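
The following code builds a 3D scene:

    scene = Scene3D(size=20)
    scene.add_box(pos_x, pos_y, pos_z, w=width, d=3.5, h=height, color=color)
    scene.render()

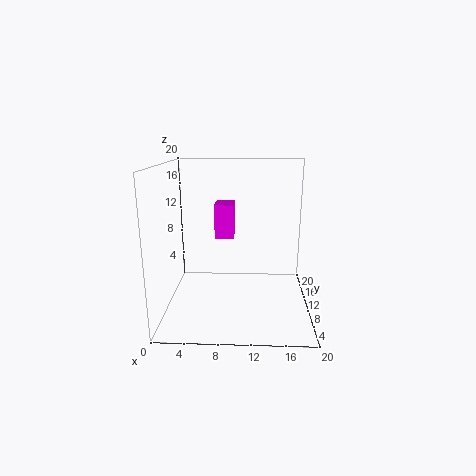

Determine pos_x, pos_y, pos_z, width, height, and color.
pos_x = 7, pos_y = 8, pos_z = 10.5, width = 2.5, height = 4.5, color = 'magenta'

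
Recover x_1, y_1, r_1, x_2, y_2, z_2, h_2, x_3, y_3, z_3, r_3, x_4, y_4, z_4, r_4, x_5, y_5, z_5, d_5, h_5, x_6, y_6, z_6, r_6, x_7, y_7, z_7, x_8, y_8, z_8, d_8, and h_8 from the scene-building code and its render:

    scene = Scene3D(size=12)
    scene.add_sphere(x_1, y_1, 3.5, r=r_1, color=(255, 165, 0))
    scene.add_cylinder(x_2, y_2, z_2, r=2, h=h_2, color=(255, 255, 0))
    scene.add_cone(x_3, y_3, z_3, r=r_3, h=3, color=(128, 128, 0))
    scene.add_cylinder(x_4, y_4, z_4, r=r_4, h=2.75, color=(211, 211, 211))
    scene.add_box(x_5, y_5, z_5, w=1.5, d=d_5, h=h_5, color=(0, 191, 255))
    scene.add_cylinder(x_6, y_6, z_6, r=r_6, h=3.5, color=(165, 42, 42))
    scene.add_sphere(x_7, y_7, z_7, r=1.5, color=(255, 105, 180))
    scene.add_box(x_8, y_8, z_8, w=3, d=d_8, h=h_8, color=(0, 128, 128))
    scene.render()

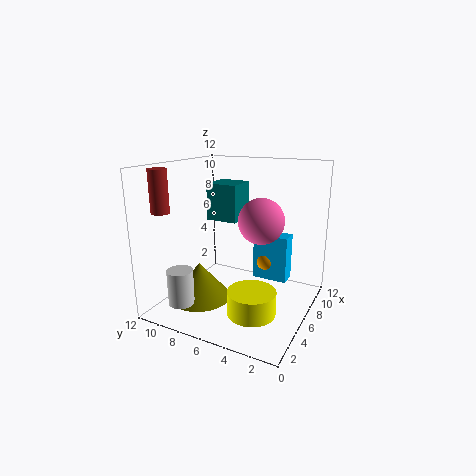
x_1 = 8.25; y_1 = 4.25; r_1 = 1; x_2 = 4.5; y_2 = 4; z_2 = 0.25; h_2 = 2; x_3 = 3.5; y_3 = 8.25; z_3 = 1.25; r_3 = 2.5; x_4 = 1.25; y_4 = 8.5; z_4 = 1.75; r_4 = 1; x_5 = 7.5; y_5 = 2.25; z_5 = 2; d_5 = 3; h_5 = 4; x_6 = 2.75; y_6 = 11.25; z_6 = 8.25; r_6 = 0.75; x_7 = 2; y_7 = 2.25; z_7 = 9; x_8 = 8.75; y_8 = 7.75; z_8 = 6.25; d_8 = 3; h_8 = 3.5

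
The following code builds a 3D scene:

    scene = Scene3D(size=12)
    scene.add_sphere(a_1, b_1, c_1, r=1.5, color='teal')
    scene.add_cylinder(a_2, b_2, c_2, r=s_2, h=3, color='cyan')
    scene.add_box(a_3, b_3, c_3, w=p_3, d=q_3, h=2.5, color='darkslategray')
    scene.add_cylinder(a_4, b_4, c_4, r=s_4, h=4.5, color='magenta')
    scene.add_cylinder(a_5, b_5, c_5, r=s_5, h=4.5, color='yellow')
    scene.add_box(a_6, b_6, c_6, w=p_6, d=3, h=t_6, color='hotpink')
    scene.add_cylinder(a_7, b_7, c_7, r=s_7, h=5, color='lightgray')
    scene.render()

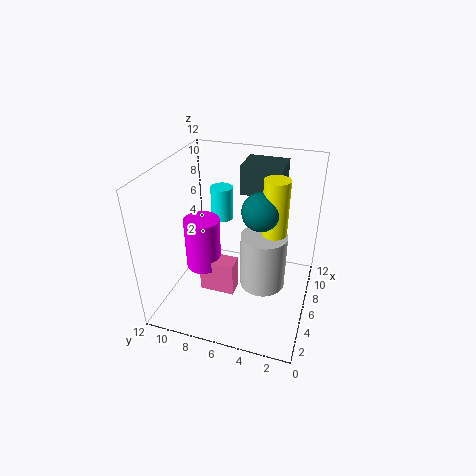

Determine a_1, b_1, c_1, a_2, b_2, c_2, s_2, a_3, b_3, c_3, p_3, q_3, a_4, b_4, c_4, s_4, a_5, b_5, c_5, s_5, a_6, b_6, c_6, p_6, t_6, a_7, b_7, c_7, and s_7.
a_1 = 5.5, b_1 = 4, c_1 = 9, a_2 = 9, b_2 = 8.5, c_2 = 6, s_2 = 1, a_3 = 8, b_3 = 3, c_3 = 9, p_3 = 3, q_3 = 3.5, a_4 = 5.5, b_4 = 9, c_4 = 3, s_4 = 1.5, a_5 = 6, b_5 = 3, c_5 = 7, s_5 = 1, a_6 = 4.5, b_6 = 6, c_6 = 1, p_6 = 1.5, t_6 = 3, a_7 = 7, b_7 = 4, c_7 = 1, s_7 = 2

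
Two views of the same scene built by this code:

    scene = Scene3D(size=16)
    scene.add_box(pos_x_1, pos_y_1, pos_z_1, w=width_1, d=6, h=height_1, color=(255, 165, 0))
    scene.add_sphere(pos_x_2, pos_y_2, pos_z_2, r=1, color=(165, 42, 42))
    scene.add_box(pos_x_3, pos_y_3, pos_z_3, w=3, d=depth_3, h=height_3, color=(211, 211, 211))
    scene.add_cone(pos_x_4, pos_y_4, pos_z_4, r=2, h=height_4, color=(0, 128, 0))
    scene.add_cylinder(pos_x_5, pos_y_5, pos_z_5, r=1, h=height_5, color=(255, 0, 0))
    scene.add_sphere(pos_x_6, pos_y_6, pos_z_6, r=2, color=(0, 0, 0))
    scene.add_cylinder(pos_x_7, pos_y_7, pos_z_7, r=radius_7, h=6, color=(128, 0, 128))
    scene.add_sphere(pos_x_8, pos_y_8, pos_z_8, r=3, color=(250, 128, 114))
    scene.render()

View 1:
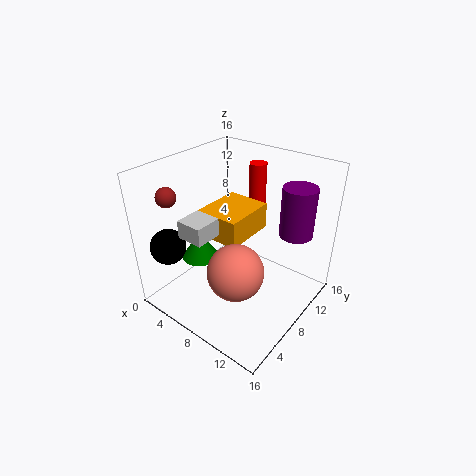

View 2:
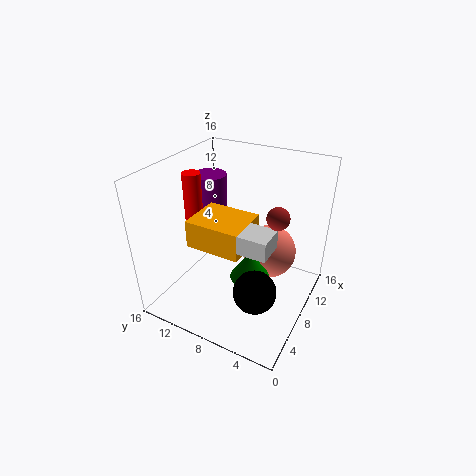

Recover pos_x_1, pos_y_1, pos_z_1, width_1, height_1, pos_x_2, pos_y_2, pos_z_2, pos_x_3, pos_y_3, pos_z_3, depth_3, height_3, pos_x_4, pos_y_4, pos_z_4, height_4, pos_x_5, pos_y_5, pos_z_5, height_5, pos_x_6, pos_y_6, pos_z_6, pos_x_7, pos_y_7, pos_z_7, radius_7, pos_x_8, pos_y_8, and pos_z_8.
pos_x_1 = 4
pos_y_1 = 6
pos_z_1 = 8
width_1 = 5
height_1 = 3
pos_x_2 = 4
pos_y_2 = 2
pos_z_2 = 14
pos_x_3 = 4
pos_y_3 = 3
pos_z_3 = 9
depth_3 = 4
height_3 = 2
pos_x_4 = 5
pos_y_4 = 5
pos_z_4 = 6
height_4 = 3
pos_x_5 = 7
pos_y_5 = 13
pos_z_5 = 9
height_5 = 6
pos_x_6 = 2
pos_y_6 = 3
pos_z_6 = 7
pos_x_7 = 12
pos_y_7 = 14
pos_z_7 = 7
radius_7 = 2
pos_x_8 = 10
pos_y_8 = 5
pos_z_8 = 6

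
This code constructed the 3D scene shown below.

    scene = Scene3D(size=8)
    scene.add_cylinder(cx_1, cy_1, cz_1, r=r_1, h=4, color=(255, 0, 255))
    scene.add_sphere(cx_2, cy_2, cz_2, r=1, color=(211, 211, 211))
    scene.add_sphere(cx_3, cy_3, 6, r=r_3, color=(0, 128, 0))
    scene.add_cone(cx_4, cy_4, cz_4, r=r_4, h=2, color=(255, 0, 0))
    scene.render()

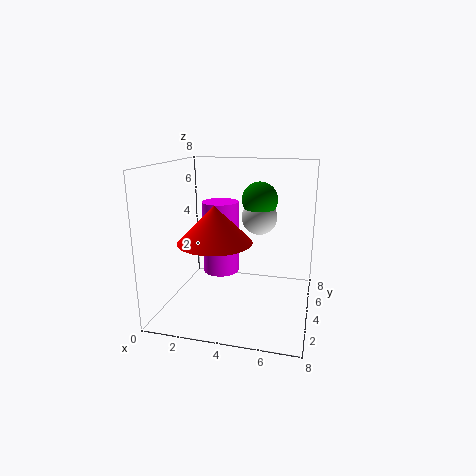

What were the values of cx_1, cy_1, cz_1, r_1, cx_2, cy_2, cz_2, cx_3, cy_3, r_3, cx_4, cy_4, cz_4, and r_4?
cx_1 = 3
cy_1 = 4
cz_1 = 2
r_1 = 1
cx_2 = 5
cy_2 = 5
cz_2 = 5
cx_3 = 5
cy_3 = 5
r_3 = 1
cx_4 = 3
cy_4 = 3
cz_4 = 4
r_4 = 2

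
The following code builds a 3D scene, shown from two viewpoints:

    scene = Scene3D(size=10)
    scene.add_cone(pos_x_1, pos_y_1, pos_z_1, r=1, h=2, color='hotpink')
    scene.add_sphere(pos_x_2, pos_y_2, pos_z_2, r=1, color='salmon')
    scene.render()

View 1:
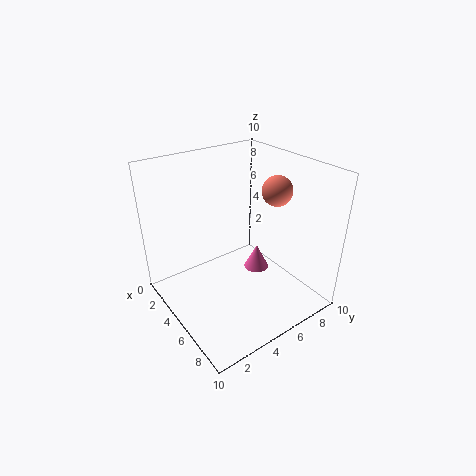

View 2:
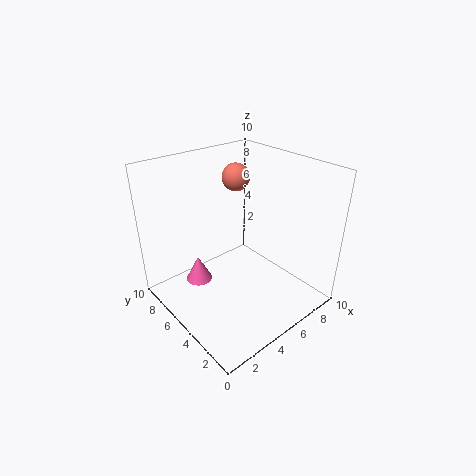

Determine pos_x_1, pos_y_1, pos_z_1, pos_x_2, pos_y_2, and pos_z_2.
pos_x_1 = 3.5
pos_y_1 = 8
pos_z_1 = 0.5
pos_x_2 = 6.5
pos_y_2 = 7
pos_z_2 = 8.5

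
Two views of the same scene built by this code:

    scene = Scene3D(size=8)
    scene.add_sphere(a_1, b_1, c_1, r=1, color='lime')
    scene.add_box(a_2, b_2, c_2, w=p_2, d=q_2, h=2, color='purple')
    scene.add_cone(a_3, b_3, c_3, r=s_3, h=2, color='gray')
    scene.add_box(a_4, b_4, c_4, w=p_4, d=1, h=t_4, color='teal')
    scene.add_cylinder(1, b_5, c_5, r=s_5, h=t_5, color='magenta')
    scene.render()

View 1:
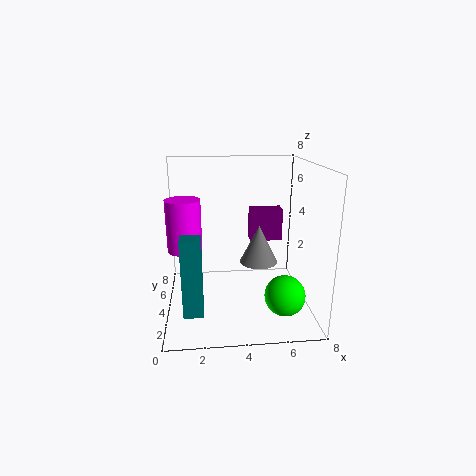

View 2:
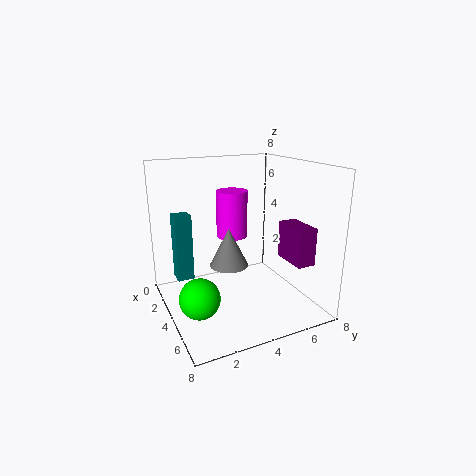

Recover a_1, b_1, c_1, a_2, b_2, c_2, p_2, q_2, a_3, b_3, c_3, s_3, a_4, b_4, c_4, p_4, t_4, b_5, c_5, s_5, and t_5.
a_1 = 6, b_1 = 1, c_1 = 2, a_2 = 5, b_2 = 6, c_2 = 3, p_2 = 2, q_2 = 1, a_3 = 5, b_3 = 3, c_3 = 3, s_3 = 1, a_4 = 1, b_4 = 1, c_4 = 1, p_4 = 1, t_4 = 4, b_5 = 5, c_5 = 3, s_5 = 1, t_5 = 3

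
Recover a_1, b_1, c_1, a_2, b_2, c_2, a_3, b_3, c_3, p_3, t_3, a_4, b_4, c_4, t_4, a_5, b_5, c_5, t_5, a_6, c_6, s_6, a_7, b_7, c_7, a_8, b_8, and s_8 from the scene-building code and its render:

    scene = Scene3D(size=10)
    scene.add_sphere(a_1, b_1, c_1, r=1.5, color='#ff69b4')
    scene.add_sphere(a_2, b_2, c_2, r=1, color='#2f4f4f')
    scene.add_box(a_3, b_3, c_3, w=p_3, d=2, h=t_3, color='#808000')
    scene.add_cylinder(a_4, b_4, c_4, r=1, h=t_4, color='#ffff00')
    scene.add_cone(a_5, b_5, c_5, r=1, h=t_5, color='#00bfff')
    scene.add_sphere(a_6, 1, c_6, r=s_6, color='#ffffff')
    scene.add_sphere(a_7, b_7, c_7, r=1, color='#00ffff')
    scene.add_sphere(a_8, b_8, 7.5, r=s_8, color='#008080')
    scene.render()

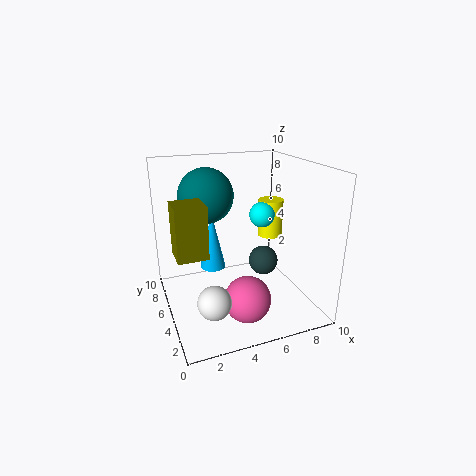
a_1 = 4.5; b_1 = 2; c_1 = 2; a_2 = 6.5; b_2 = 4; c_2 = 3.5; a_3 = 0.5; b_3 = 3.5; c_3 = 4.5; p_3 = 2; t_3 = 3.5; a_4 = 9; b_4 = 8; c_4 = 3.5; t_4 = 3; a_5 = 4; b_5 = 8; c_5 = 1.5; t_5 = 4.5; a_6 = 2; c_6 = 3; s_6 = 1; a_7 = 8; b_7 = 7.5; c_7 = 5.5; a_8 = 3.5; b_8 = 7.5; s_8 = 2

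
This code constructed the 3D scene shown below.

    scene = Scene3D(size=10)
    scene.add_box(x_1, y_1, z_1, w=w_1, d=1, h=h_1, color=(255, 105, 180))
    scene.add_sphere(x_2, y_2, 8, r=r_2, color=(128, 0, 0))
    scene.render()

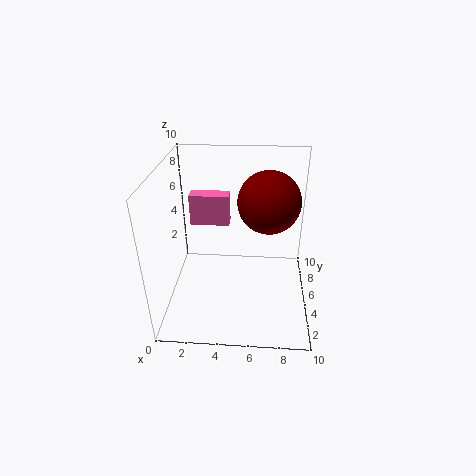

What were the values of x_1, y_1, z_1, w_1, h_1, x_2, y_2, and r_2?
x_1 = 2; y_1 = 4; z_1 = 6.5; w_1 = 2.5; h_1 = 2; x_2 = 7; y_2 = 4.5; r_2 = 2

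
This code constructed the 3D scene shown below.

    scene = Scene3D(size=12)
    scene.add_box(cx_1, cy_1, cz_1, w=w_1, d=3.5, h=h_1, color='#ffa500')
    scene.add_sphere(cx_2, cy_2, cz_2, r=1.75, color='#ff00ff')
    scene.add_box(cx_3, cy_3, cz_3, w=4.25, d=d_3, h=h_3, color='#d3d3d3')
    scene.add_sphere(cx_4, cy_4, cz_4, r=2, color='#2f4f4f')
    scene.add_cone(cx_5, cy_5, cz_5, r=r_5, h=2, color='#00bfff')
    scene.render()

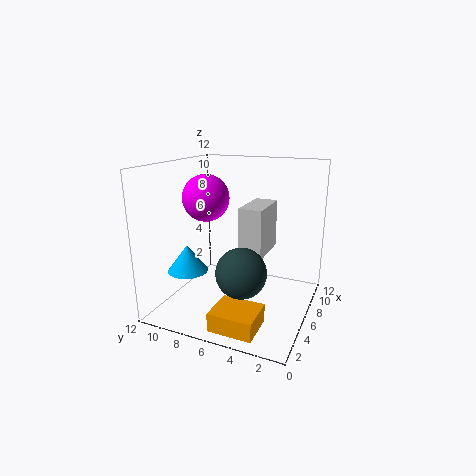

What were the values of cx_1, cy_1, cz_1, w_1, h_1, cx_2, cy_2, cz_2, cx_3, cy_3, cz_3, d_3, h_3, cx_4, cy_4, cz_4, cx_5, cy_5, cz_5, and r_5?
cx_1 = 0.75, cy_1 = 2.75, cz_1 = 0.25, w_1 = 3, h_1 = 1.5, cx_2 = 3.5, cy_2 = 7.5, cz_2 = 9.75, cx_3 = 6, cy_3 = 4, cz_3 = 4.25, d_3 = 2, h_3 = 4.25, cx_4 = 3.75, cy_4 = 4.75, cz_4 = 4, cx_5 = 1.75, cy_5 = 8.25, cz_5 = 4.5, r_5 = 1.5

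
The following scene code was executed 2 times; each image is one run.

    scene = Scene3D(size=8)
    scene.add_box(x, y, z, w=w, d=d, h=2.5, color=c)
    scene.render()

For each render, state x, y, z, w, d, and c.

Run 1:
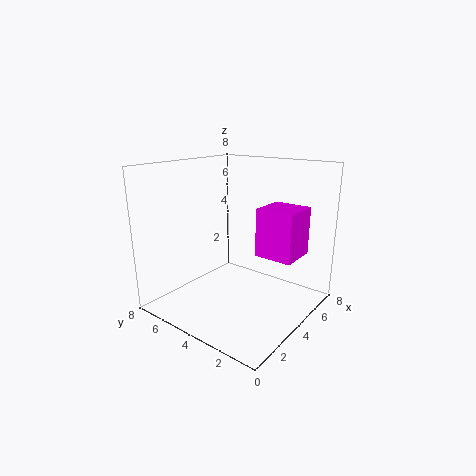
x = 3.5
y = 0.5
z = 3.5
w = 2
d = 2
c = 'magenta'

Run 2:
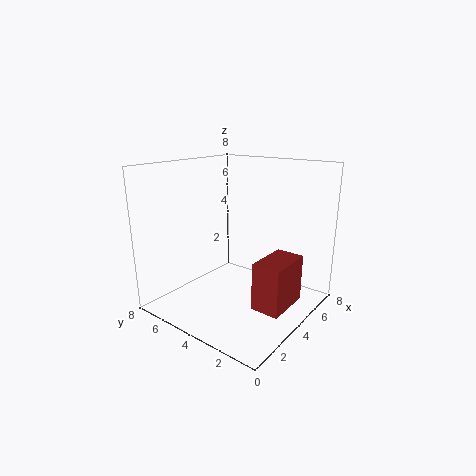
x = 2.5
y = 0.5
z = 1
w = 2.5
d = 1.5
c = 'brown'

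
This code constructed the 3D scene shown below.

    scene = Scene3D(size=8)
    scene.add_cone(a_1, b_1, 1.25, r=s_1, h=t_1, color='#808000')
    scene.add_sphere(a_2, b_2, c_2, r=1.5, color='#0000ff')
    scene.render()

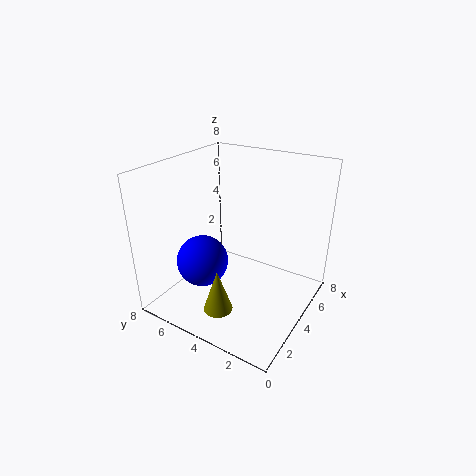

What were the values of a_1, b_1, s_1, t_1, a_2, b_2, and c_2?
a_1 = 1.25; b_1 = 3.5; s_1 = 0.75; t_1 = 2.25; a_2 = 3.25; b_2 = 6; c_2 = 2.25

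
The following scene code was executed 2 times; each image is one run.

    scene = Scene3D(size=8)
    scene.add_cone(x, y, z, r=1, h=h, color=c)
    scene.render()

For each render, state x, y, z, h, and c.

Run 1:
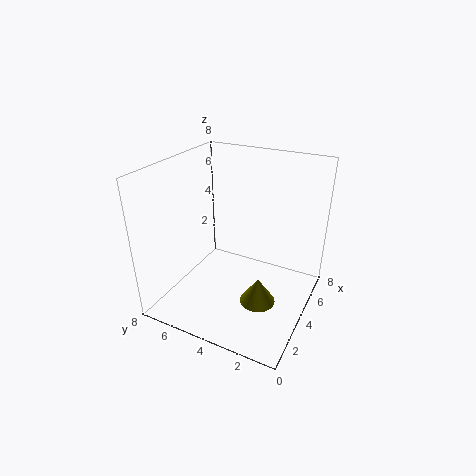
x = 3.5; y = 2.5; z = 0.5; h = 1.5; c = 'olive'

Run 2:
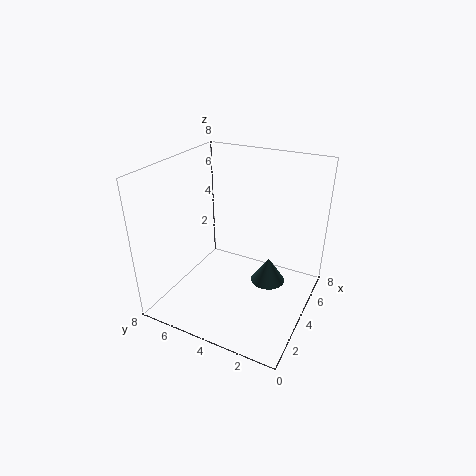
x = 5; y = 2.5; z = 1; h = 1.5; c = 'darkslategray'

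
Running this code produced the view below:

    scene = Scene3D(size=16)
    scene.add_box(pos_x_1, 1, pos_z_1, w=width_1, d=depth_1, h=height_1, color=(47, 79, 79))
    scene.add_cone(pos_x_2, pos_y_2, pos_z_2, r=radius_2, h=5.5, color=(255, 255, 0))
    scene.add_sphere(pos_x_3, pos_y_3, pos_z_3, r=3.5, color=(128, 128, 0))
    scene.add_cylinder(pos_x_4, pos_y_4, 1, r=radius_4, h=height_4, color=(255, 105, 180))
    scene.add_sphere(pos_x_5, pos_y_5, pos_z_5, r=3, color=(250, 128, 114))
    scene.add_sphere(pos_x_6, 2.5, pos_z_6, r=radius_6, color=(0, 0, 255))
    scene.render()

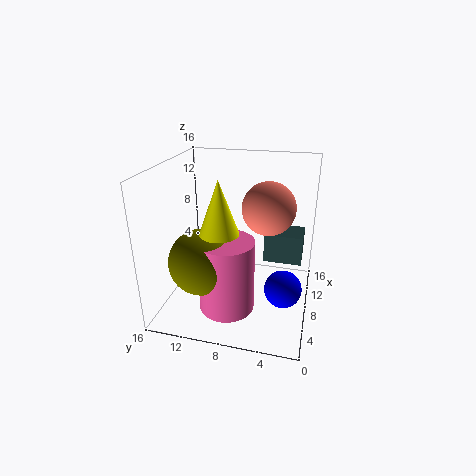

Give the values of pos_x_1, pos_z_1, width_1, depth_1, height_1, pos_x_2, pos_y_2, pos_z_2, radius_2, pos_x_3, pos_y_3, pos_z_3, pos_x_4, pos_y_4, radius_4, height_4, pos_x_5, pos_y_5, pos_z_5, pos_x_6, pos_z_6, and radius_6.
pos_x_1 = 10.5, pos_z_1 = 4, width_1 = 3.5, depth_1 = 4.5, height_1 = 3.5, pos_x_2 = 4.5, pos_y_2 = 9, pos_z_2 = 10, radius_2 = 2, pos_x_3 = 4.5, pos_y_3 = 11, pos_z_3 = 6.5, pos_x_4 = 5, pos_y_4 = 8.5, radius_4 = 3, height_4 = 8, pos_x_5 = 10, pos_y_5 = 5, pos_z_5 = 11, pos_x_6 = 6, pos_z_6 = 3.5, radius_6 = 2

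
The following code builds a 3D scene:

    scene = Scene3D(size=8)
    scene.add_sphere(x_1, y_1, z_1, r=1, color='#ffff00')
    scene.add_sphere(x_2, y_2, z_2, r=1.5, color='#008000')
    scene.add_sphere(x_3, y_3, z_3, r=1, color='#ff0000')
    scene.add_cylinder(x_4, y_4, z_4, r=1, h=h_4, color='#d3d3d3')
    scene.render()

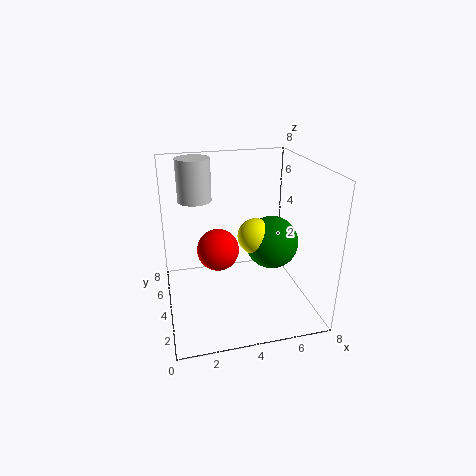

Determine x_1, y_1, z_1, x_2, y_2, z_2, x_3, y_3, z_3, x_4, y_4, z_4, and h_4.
x_1 = 5; y_1 = 4; z_1 = 4; x_2 = 6; y_2 = 4; z_2 = 3.5; x_3 = 2.5; y_3 = 2; z_3 = 4.5; x_4 = 2; y_4 = 6.5; z_4 = 5.5; h_4 = 2.5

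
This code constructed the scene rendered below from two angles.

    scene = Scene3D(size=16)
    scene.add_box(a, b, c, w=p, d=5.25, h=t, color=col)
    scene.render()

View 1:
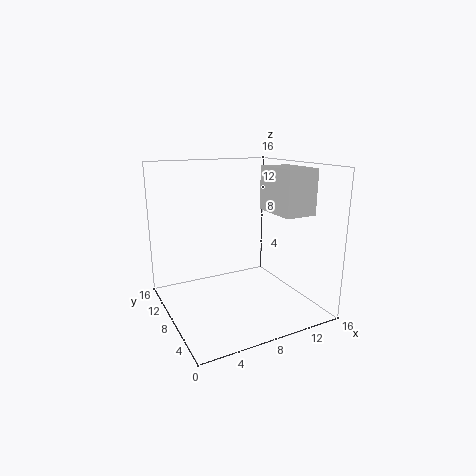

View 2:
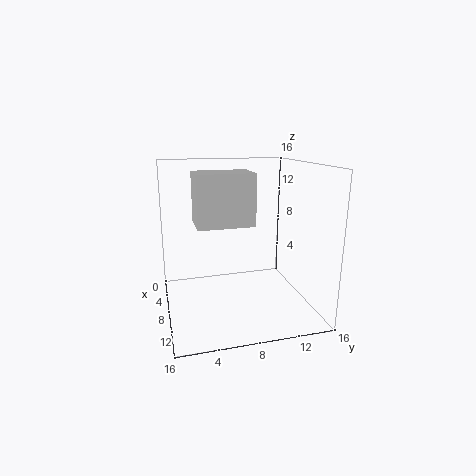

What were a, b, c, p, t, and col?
a = 10.75, b = 2.75, c = 11, p = 3.5, t = 4.75, col = 'lightgray'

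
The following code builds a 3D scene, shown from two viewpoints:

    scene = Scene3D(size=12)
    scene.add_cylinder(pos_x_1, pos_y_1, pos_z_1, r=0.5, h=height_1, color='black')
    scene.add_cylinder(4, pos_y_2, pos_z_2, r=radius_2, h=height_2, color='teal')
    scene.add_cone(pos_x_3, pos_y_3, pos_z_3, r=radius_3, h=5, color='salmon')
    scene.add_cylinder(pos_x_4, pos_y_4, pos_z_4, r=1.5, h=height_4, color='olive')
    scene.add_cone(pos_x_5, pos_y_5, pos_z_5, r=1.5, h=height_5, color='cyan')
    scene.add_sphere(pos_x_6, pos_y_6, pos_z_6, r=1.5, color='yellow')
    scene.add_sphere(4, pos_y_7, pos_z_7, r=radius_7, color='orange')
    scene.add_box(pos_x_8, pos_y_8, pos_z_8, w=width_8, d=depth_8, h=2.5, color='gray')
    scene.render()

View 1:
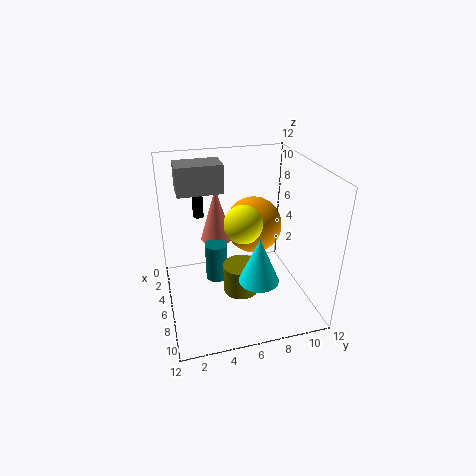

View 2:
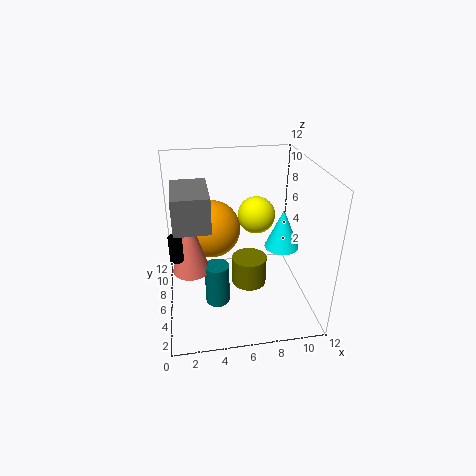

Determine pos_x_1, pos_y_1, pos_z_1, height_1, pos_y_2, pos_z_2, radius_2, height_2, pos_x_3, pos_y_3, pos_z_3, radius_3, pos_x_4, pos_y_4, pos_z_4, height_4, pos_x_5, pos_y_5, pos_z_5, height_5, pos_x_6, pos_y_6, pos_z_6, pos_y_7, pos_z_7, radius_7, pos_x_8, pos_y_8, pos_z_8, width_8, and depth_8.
pos_x_1 = 1
pos_y_1 = 3.5
pos_z_1 = 6
height_1 = 2
pos_y_2 = 4.5
pos_z_2 = 1
radius_2 = 1
height_2 = 3.5
pos_x_3 = 2
pos_y_3 = 5
pos_z_3 = 4
radius_3 = 1.5
pos_x_4 = 7
pos_y_4 = 6
pos_z_4 = 1.5
height_4 = 2.5
pos_x_5 = 10
pos_y_5 = 6.5
pos_z_5 = 4.5
height_5 = 3.5
pos_x_6 = 7.5
pos_y_6 = 6
pos_z_6 = 8
pos_y_7 = 8
pos_z_7 = 6
radius_7 = 2.5
pos_x_8 = 1
pos_y_8 = 1.5
pos_z_8 = 9
width_8 = 2.5
depth_8 = 4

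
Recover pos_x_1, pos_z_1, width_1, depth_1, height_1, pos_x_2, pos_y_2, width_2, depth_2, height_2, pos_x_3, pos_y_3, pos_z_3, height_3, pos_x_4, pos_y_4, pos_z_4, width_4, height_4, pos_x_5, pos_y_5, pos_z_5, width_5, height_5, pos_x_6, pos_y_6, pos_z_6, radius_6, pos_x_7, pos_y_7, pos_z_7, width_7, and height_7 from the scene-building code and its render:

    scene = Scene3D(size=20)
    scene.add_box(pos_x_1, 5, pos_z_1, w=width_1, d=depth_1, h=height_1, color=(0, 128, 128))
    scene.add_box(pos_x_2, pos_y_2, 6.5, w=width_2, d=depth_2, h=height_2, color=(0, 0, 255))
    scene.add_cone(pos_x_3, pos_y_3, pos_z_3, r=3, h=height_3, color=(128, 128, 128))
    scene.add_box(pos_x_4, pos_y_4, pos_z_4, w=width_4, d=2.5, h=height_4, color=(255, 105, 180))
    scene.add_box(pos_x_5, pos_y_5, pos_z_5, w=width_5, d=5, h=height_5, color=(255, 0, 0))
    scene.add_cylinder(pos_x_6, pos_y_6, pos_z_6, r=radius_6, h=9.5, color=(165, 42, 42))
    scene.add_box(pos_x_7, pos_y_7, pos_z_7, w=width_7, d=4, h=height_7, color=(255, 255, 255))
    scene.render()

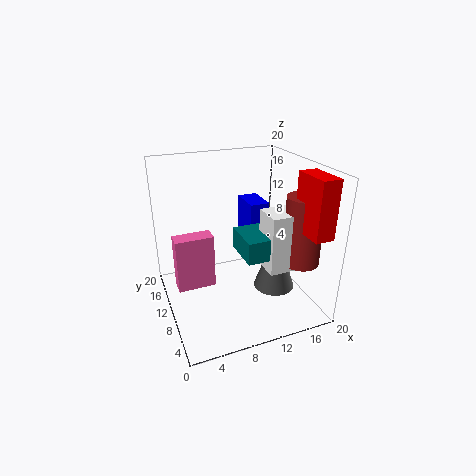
pos_x_1 = 9.5; pos_z_1 = 8.5; width_1 = 4.5; depth_1 = 5.5; height_1 = 3; pos_x_2 = 13.5; pos_y_2 = 13.5; width_2 = 3; depth_2 = 5; height_2 = 6.5; pos_x_3 = 15.5; pos_y_3 = 9; pos_z_3 = 1.5; height_3 = 9; pos_x_4 = 1.5; pos_y_4 = 11.5; pos_z_4 = 2; width_4 = 5.5; height_4 = 8; pos_x_5 = 16; pos_y_5 = 0.5; pos_z_5 = 12.5; width_5 = 2.5; height_5 = 7.5; pos_x_6 = 17.5; pos_y_6 = 5.5; pos_z_6 = 7; radius_6 = 2.5; pos_x_7 = 12.5; pos_y_7 = 4.5; pos_z_7 = 6.5; width_7 = 7; height_7 = 8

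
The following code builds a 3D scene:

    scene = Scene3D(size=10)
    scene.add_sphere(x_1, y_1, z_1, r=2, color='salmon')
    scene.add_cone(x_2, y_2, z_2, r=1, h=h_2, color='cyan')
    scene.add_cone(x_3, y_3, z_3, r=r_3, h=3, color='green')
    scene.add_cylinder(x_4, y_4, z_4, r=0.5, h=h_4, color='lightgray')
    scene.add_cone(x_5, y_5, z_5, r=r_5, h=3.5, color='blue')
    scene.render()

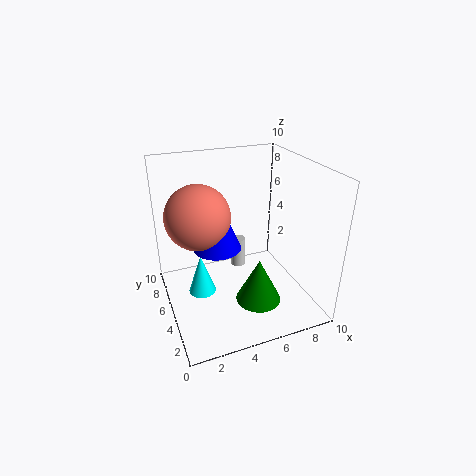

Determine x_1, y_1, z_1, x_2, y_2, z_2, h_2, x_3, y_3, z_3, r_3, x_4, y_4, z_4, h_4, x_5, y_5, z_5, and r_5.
x_1 = 2, y_1 = 4, z_1 = 7.5, x_2 = 2.5, y_2 = 6, z_2 = 0.5, h_2 = 3, x_3 = 5.5, y_3 = 2.5, z_3 = 1.5, r_3 = 1.5, x_4 = 5, y_4 = 5, z_4 = 3, h_4 = 2, x_5 = 3, y_5 = 3.5, z_5 = 5.5, r_5 = 1.5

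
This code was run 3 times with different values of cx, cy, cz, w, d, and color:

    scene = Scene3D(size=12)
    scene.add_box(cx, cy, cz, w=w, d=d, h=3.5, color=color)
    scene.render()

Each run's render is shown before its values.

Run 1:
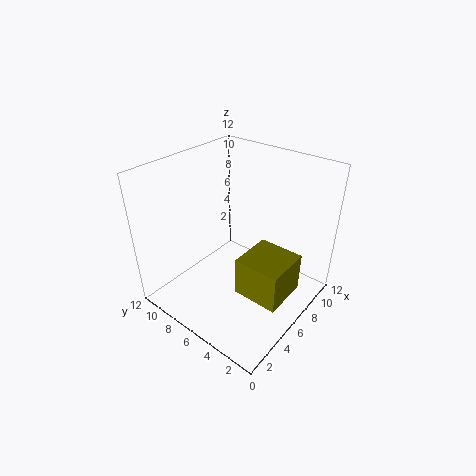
cx = 5; cy = 1.5; cz = 1; w = 4; d = 4; color = 'olive'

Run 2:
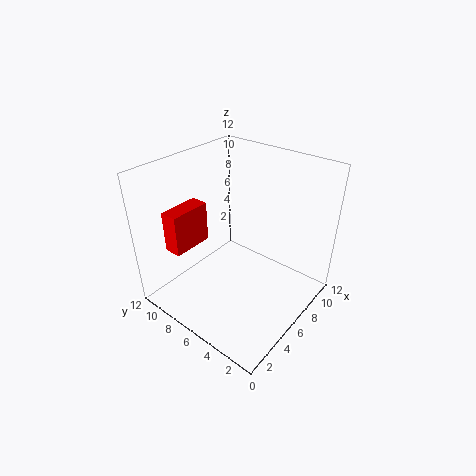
cx = 2; cy = 9; cz = 5; w = 3.5; d = 1.5; color = 'red'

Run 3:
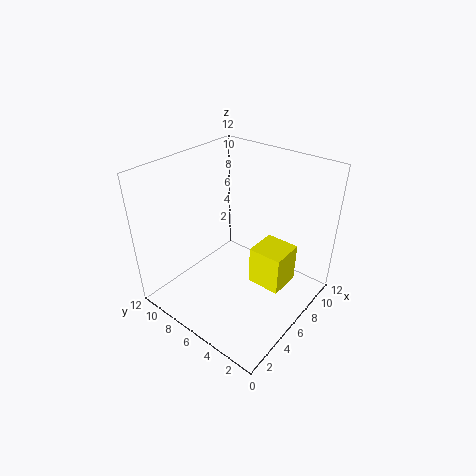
cx = 7; cy = 2.5; cz = 1; w = 3; d = 3; color = 'yellow'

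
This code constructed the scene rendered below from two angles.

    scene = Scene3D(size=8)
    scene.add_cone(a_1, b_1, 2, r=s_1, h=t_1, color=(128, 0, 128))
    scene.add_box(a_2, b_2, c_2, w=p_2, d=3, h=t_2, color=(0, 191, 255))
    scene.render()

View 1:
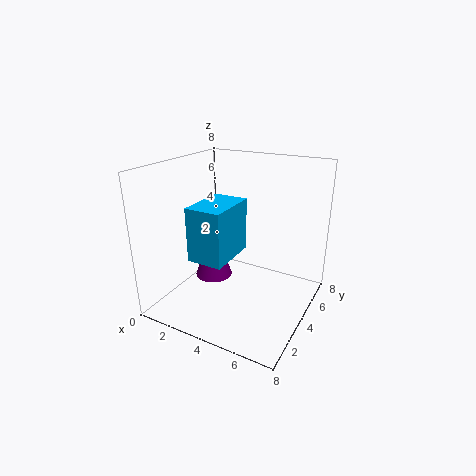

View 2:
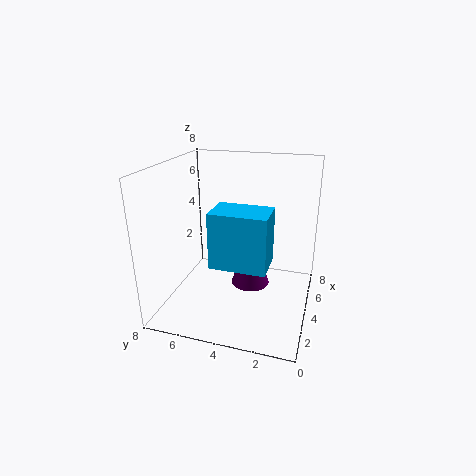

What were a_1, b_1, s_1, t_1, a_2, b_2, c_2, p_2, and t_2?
a_1 = 3; b_1 = 3; s_1 = 1; t_1 = 3; a_2 = 2; b_2 = 2; c_2 = 3; p_2 = 2; t_2 = 3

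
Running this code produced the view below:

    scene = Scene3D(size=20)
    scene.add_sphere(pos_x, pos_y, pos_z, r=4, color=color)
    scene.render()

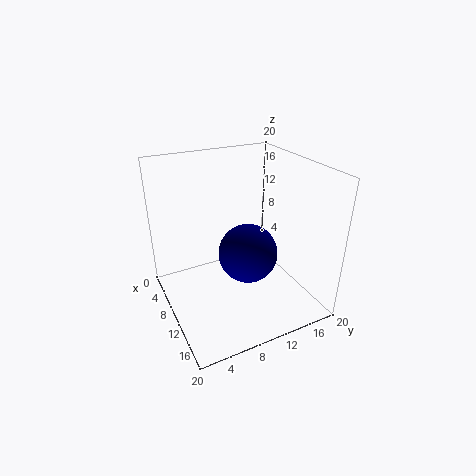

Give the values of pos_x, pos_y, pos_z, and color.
pos_x = 12, pos_y = 10.5, pos_z = 8.5, color = 'navy'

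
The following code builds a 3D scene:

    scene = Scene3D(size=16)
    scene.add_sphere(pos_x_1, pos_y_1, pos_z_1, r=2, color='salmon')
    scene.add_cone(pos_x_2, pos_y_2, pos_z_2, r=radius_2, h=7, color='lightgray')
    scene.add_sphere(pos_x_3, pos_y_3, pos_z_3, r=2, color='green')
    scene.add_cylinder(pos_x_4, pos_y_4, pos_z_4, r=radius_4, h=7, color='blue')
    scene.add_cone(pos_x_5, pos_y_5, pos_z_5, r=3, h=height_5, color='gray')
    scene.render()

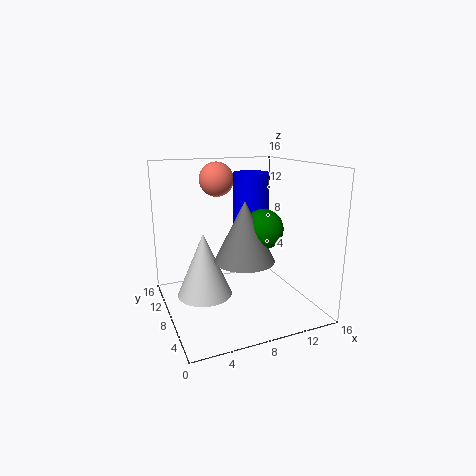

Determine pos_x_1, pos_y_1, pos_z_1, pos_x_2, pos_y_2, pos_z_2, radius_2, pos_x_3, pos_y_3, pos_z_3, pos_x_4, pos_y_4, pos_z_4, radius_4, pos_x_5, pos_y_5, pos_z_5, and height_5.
pos_x_1 = 7
pos_y_1 = 12
pos_z_1 = 14
pos_x_2 = 4
pos_y_2 = 8
pos_z_2 = 2
radius_2 = 3
pos_x_3 = 9
pos_y_3 = 4
pos_z_3 = 10
pos_x_4 = 10
pos_y_4 = 9
pos_z_4 = 8
radius_4 = 2
pos_x_5 = 7
pos_y_5 = 4
pos_z_5 = 7
height_5 = 6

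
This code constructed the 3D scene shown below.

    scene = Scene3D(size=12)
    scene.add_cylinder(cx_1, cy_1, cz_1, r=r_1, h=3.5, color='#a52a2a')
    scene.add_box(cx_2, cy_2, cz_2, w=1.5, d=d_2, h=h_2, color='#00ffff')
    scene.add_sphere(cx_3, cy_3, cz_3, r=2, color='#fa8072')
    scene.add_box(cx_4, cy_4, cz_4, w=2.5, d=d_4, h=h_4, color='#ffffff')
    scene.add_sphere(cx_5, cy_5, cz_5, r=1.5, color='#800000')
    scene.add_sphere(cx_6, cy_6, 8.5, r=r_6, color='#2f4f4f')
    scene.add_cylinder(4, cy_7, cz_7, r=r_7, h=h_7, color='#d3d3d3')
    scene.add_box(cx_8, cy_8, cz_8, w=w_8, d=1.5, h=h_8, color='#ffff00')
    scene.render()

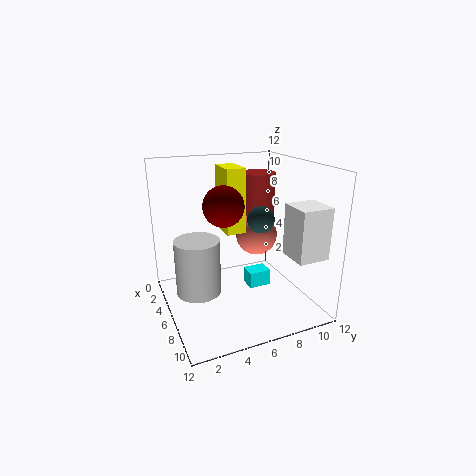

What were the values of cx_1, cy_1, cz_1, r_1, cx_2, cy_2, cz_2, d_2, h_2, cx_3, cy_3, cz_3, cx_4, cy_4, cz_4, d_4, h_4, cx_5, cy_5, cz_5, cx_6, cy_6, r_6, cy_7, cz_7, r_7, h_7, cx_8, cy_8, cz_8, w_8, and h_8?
cx_1 = 4.5
cy_1 = 8.5
cz_1 = 7.5
r_1 = 1.5
cx_2 = 4
cy_2 = 7.5
cz_2 = 0.5
d_2 = 2
h_2 = 1.5
cx_3 = 2.5
cy_3 = 9.5
cz_3 = 4.5
cx_4 = 9
cy_4 = 8.5
cz_4 = 5.5
d_4 = 2.5
h_4 = 4
cx_5 = 8
cy_5 = 4
cz_5 = 9.5
cx_6 = 9
cy_6 = 6.5
r_6 = 1
cy_7 = 3
cz_7 = 0.5
r_7 = 2
h_7 = 5
cx_8 = 5
cy_8 = 4.5
cz_8 = 7
w_8 = 2.5
h_8 = 5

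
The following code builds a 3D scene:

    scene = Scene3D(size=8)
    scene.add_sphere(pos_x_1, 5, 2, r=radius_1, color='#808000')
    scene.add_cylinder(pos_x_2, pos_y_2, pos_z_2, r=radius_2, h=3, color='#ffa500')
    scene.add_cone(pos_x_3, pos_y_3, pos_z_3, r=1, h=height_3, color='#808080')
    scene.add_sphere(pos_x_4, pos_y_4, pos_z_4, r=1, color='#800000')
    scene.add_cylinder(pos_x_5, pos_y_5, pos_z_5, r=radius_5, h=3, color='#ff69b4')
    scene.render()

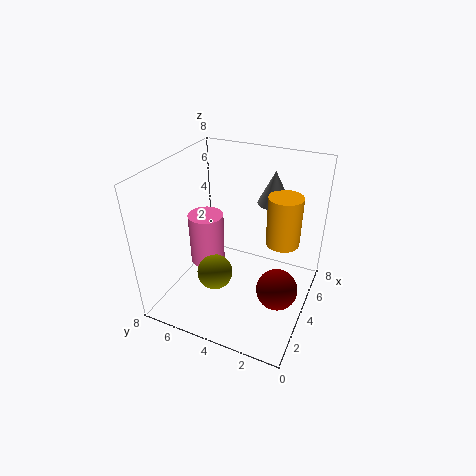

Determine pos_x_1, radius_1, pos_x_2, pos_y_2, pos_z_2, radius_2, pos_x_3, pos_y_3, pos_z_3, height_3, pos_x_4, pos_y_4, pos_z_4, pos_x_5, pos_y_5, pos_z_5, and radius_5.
pos_x_1 = 3
radius_1 = 1
pos_x_2 = 6
pos_y_2 = 2
pos_z_2 = 3
radius_2 = 1
pos_x_3 = 7
pos_y_3 = 3
pos_z_3 = 5
height_3 = 2
pos_x_4 = 2
pos_y_4 = 1
pos_z_4 = 3
pos_x_5 = 4
pos_y_5 = 6
pos_z_5 = 2
radius_5 = 1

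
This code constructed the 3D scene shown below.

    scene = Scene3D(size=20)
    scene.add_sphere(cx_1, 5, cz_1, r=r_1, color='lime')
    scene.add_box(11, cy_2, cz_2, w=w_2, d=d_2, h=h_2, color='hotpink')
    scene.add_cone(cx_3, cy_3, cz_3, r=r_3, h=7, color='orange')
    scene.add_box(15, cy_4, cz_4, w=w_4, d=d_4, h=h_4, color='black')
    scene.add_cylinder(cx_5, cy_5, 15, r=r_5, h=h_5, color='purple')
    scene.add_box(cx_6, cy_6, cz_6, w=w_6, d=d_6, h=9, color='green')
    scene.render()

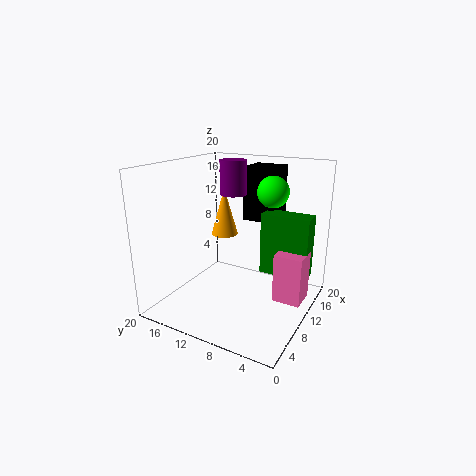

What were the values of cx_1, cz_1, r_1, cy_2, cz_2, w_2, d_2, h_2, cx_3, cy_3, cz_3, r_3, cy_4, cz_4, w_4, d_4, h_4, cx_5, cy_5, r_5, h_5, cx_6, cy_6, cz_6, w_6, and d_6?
cx_1 = 10
cz_1 = 17
r_1 = 2
cy_2 = 1
cz_2 = 1
w_2 = 4
d_2 = 4
h_2 = 7
cx_3 = 13
cy_3 = 14
cz_3 = 9
r_3 = 2
cy_4 = 7
cz_4 = 11
w_4 = 5
d_4 = 5
h_4 = 8
cx_5 = 14
cy_5 = 13
r_5 = 2
h_5 = 5
cx_6 = 13
cy_6 = 1
cz_6 = 4
w_6 = 3
d_6 = 7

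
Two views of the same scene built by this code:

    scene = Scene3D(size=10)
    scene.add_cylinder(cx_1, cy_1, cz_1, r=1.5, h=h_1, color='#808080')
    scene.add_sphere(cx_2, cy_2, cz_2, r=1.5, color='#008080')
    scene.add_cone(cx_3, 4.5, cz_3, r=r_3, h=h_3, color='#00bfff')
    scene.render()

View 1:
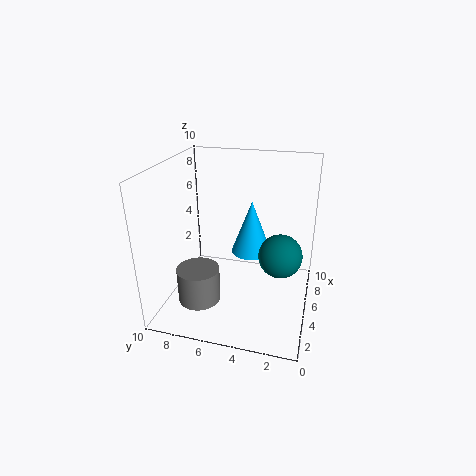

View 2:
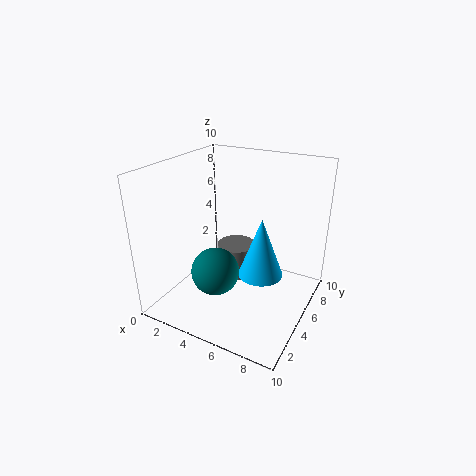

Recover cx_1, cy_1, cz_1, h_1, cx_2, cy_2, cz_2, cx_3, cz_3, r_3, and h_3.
cx_1 = 3.5; cy_1 = 7.5; cz_1 = 0.5; h_1 = 2.5; cx_2 = 5; cy_2 = 2; cz_2 = 4; cx_3 = 7; cz_3 = 3; r_3 = 1.5; h_3 = 4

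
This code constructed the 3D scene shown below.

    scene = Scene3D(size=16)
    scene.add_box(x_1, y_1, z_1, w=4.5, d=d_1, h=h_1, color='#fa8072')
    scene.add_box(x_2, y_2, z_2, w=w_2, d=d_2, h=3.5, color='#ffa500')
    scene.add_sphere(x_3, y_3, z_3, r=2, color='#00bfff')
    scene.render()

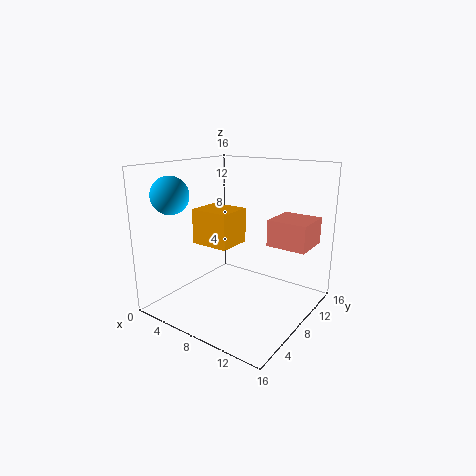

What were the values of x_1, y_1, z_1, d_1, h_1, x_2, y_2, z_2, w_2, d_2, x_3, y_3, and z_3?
x_1 = 10.5
y_1 = 10
z_1 = 7
d_1 = 4.5
h_1 = 3
x_2 = 6
y_2 = 3
z_2 = 8.5
w_2 = 4
d_2 = 3.5
x_3 = 3
y_3 = 3
z_3 = 13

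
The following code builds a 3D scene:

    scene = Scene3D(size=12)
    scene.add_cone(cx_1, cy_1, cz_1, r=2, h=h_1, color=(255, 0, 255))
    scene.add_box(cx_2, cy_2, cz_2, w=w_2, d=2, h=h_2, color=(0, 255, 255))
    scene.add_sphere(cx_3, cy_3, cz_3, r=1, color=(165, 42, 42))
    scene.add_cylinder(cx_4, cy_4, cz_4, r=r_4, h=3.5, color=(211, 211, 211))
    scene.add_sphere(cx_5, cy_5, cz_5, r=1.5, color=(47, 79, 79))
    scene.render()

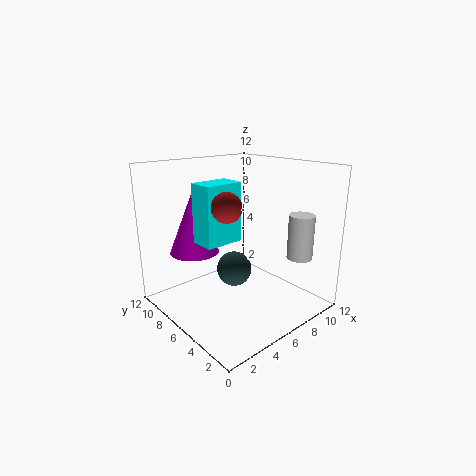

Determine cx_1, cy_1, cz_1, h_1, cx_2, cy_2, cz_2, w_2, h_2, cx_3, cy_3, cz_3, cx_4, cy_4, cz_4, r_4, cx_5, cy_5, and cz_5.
cx_1 = 3, cy_1 = 8, cz_1 = 5, h_1 = 5, cx_2 = 2, cy_2 = 4.5, cz_2 = 6.5, w_2 = 3, h_2 = 4.5, cx_3 = 2, cy_3 = 2.5, cz_3 = 10, cx_4 = 8.5, cy_4 = 1.5, cz_4 = 5, r_4 = 1, cx_5 = 6, cy_5 = 6.5, cz_5 = 3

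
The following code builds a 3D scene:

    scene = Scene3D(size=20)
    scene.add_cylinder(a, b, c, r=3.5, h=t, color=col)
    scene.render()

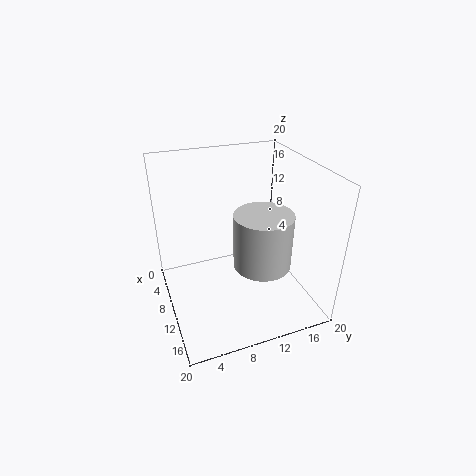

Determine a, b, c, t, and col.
a = 16.25, b = 10.75, c = 9.75, t = 6.75, col = 'lightgray'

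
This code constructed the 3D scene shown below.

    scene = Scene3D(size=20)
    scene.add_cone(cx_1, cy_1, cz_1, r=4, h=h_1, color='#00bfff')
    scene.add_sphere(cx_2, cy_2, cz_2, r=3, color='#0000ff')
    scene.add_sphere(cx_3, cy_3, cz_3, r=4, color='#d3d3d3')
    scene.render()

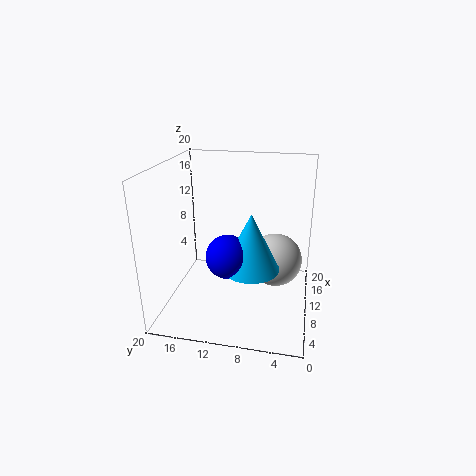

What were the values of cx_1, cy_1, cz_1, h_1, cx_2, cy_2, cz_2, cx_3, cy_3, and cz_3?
cx_1 = 9; cy_1 = 8; cz_1 = 6; h_1 = 8; cx_2 = 8; cy_2 = 11; cz_2 = 8; cx_3 = 14; cy_3 = 5; cz_3 = 5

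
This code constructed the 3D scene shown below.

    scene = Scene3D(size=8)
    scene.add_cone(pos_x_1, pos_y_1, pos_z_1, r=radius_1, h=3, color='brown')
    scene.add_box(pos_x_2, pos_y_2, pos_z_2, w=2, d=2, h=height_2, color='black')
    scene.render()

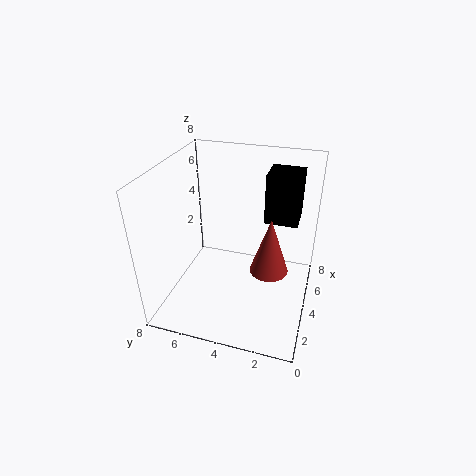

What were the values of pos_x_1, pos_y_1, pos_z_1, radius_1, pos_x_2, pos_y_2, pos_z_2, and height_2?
pos_x_1 = 3
pos_y_1 = 2
pos_z_1 = 3
radius_1 = 1
pos_x_2 = 6
pos_y_2 = 1
pos_z_2 = 4
height_2 = 3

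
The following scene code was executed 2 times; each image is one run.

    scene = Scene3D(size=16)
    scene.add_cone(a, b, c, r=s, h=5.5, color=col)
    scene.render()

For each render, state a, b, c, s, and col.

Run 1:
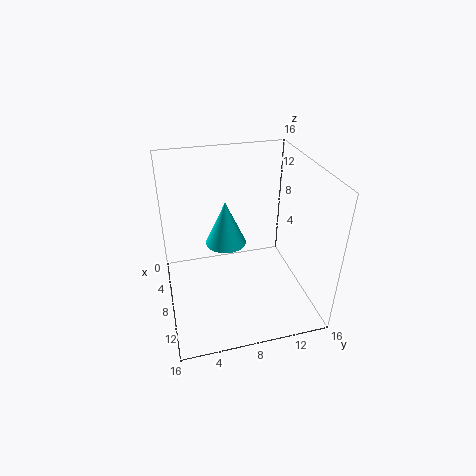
a = 4
b = 7.5
c = 5
s = 2.5
col = 'cyan'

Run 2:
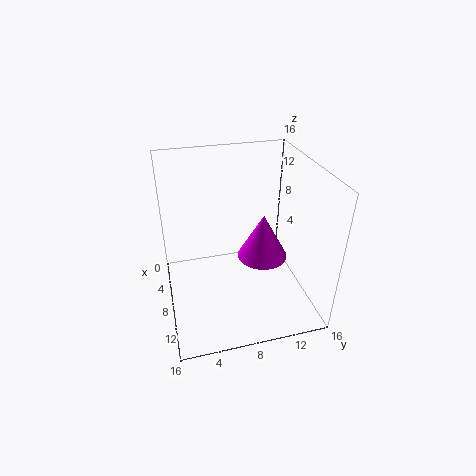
a = 6.5
b = 11.5
c = 4
s = 3
col = 'magenta'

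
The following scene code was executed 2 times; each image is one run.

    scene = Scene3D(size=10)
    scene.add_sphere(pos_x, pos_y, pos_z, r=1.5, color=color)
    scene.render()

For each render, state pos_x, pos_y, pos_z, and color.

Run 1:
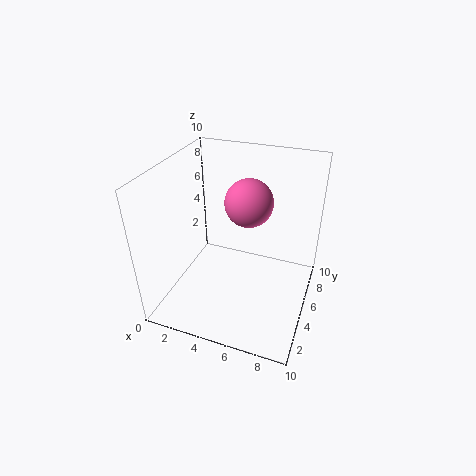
pos_x = 6; pos_y = 4.25; pos_z = 8.25; color = 'hotpink'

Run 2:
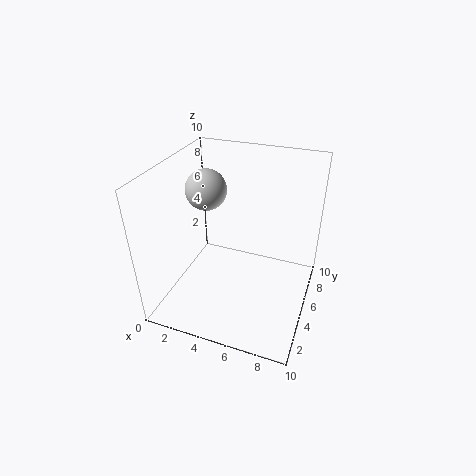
pos_x = 2; pos_y = 6.5; pos_z = 7.5; color = 'lightgray'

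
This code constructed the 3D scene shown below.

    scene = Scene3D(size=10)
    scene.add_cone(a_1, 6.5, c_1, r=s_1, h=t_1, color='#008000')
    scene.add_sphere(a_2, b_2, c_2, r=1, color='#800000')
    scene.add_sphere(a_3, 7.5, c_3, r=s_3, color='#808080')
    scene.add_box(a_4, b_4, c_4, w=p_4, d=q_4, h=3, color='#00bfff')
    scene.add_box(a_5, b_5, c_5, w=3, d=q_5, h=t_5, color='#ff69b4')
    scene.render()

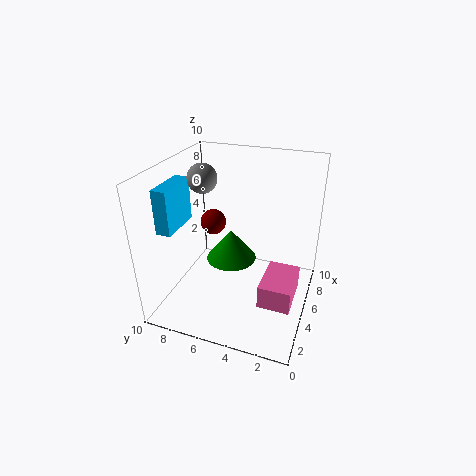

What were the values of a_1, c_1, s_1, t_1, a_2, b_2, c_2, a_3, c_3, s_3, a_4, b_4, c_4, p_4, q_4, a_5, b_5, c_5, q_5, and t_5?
a_1 = 7.5, c_1 = 1.5, s_1 = 2, t_1 = 2.5, a_2 = 7.5, b_2 = 8, c_2 = 4.5, a_3 = 5, c_3 = 9, s_3 = 1, a_4 = 2, b_4 = 8.5, c_4 = 6, p_4 = 3, q_4 = 1, a_5 = 1.5, b_5 = 0.5, c_5 = 2.5, q_5 = 2, t_5 = 1.5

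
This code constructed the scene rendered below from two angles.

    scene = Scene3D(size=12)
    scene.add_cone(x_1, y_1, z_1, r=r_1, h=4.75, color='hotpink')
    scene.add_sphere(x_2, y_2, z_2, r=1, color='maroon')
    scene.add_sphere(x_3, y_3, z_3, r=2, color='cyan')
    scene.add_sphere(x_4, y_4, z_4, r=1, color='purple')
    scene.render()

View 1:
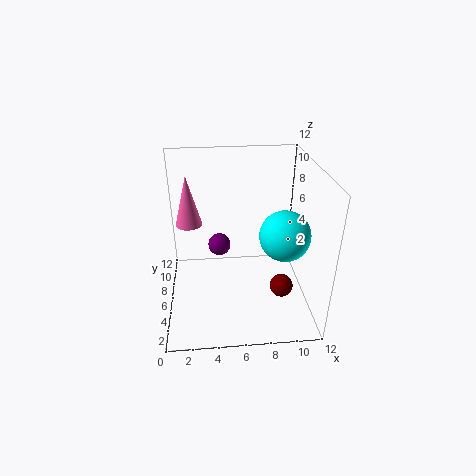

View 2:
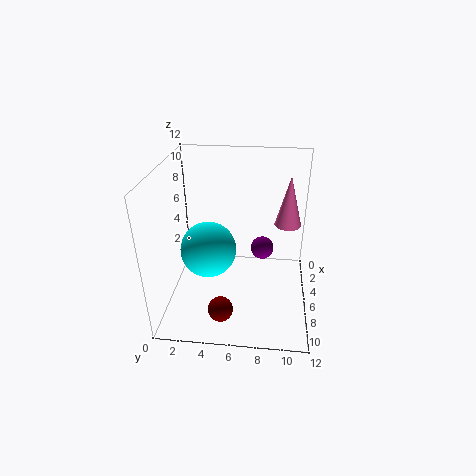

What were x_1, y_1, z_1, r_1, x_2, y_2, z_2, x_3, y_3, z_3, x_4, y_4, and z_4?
x_1 = 1.75, y_1 = 10.25, z_1 = 5.25, r_1 = 1.25, x_2 = 9.75, y_2 = 5, z_2 = 1.5, x_3 = 9.5, y_3 = 4.25, z_3 = 7, x_4 = 4.5, y_4 = 8, z_4 = 4.25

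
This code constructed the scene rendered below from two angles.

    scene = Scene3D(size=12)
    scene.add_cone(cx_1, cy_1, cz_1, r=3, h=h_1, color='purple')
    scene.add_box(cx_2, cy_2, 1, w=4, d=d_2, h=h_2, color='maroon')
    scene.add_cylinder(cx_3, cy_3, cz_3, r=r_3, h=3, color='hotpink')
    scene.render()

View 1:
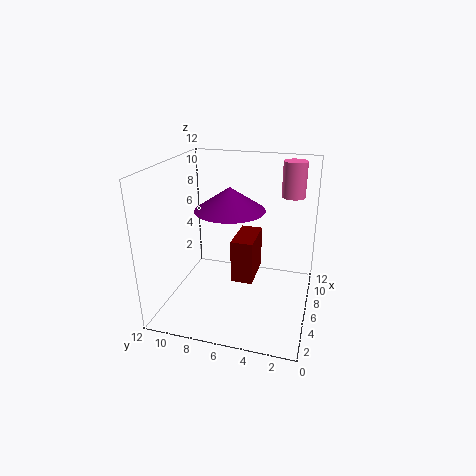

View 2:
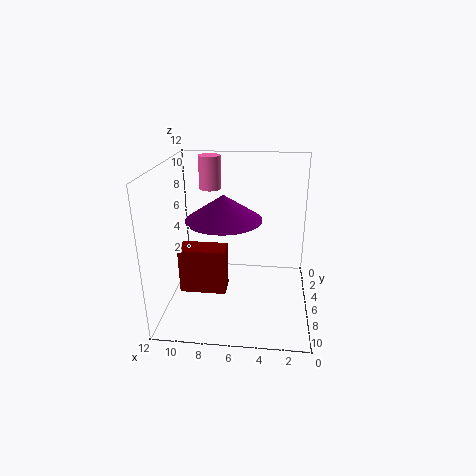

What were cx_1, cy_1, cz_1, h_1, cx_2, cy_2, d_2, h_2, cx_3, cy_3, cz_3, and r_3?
cx_1 = 7
cy_1 = 7
cz_1 = 8
h_1 = 2
cx_2 = 7
cy_2 = 5
d_2 = 2
h_2 = 4
cx_3 = 9
cy_3 = 2
cz_3 = 9
r_3 = 1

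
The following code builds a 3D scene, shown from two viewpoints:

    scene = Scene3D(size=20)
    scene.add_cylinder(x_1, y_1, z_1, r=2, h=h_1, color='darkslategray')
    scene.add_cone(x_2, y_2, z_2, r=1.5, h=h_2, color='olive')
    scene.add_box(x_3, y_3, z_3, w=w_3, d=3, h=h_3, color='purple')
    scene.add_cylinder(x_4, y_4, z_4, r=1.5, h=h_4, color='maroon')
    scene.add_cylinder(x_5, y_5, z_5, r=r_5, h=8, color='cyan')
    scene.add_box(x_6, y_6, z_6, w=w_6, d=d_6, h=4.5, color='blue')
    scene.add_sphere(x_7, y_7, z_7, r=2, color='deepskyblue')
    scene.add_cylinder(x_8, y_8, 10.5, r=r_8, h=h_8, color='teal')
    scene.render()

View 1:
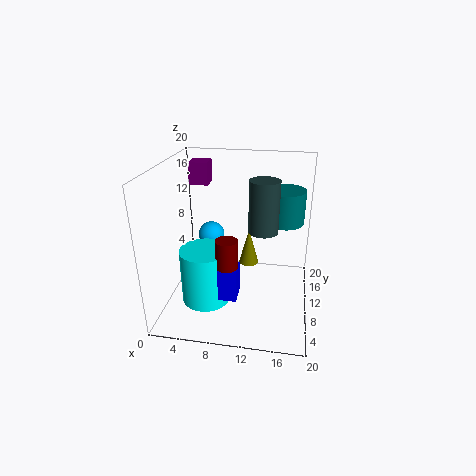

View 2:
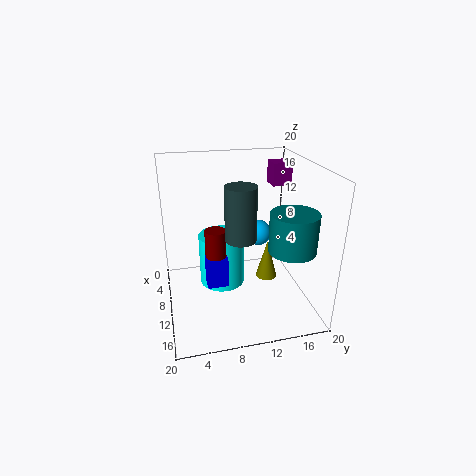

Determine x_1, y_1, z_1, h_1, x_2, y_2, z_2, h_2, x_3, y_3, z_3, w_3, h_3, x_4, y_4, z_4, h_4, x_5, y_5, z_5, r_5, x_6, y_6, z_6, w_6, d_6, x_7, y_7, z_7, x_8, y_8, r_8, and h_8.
x_1 = 13.5; y_1 = 9.5; z_1 = 11.5; h_1 = 7; x_2 = 11; y_2 = 14; z_2 = 4; h_2 = 5.5; x_3 = 1; y_3 = 17; z_3 = 15; w_3 = 3; h_3 = 3.5; x_4 = 9; y_4 = 7; z_4 = 3; h_4 = 8; x_5 = 5.5; y_5 = 8.5; z_5 = 0.5; r_5 = 3.5; x_6 = 8; y_6 = 5.5; z_6 = 2.5; w_6 = 2.5; d_6 = 3; x_7 = 5; y_7 = 14.5; z_7 = 8; x_8 = 16; y_8 = 15.5; r_8 = 3; h_8 = 5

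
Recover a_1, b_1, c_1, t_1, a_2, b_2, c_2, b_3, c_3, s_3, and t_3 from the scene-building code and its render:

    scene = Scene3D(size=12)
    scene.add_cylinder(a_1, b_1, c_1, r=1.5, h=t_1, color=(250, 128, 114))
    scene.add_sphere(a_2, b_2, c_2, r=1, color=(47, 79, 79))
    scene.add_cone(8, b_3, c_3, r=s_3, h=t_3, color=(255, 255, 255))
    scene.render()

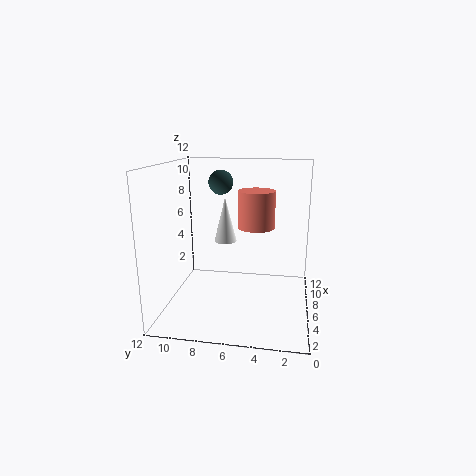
a_1 = 6
b_1 = 4.5
c_1 = 7
t_1 = 3
a_2 = 6.5
b_2 = 7.5
c_2 = 10.5
b_3 = 7.5
c_3 = 5
s_3 = 1
t_3 = 4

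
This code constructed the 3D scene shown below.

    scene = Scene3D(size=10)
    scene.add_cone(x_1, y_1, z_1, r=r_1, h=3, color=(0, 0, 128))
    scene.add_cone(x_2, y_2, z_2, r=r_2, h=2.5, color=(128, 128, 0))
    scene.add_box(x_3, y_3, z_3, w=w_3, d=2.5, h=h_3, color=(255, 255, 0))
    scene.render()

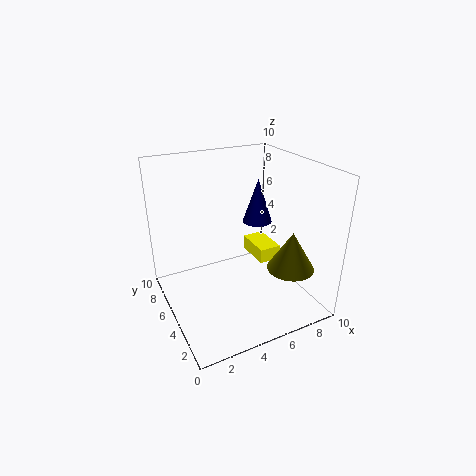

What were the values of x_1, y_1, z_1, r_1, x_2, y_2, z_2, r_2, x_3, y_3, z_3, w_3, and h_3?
x_1 = 6.5, y_1 = 5, z_1 = 6, r_1 = 1, x_2 = 7, y_2 = 1.5, z_2 = 4, r_2 = 1.5, x_3 = 6, y_3 = 3.5, z_3 = 3.5, w_3 = 1.5, h_3 = 1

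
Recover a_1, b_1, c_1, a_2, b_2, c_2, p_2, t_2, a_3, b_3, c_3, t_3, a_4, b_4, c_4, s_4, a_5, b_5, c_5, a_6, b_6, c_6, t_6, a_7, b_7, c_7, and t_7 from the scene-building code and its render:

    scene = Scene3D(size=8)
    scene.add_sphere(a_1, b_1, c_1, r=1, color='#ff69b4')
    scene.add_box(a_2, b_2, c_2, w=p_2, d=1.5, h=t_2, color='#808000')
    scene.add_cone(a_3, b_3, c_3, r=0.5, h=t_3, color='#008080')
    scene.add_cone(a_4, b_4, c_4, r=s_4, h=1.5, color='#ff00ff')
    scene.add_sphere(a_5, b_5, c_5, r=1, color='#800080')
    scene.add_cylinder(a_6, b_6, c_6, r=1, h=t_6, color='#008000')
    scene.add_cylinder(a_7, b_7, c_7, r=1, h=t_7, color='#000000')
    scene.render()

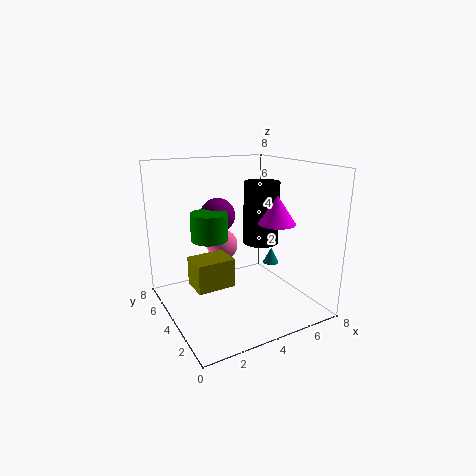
a_1 = 4.5; b_1 = 7; c_1 = 2.5; a_2 = 1; b_2 = 2.5; c_2 = 2; p_2 = 2; t_2 = 1.5; a_3 = 7; b_3 = 5; c_3 = 1.5; t_3 = 1; a_4 = 5.5; b_4 = 2.5; c_4 = 5; s_4 = 1; a_5 = 3.5; b_5 = 5.5; c_5 = 5; a_6 = 2.5; b_6 = 4.5; c_6 = 4; t_6 = 1.5; a_7 = 5.5; b_7 = 4; c_7 = 3.5; t_7 = 3.5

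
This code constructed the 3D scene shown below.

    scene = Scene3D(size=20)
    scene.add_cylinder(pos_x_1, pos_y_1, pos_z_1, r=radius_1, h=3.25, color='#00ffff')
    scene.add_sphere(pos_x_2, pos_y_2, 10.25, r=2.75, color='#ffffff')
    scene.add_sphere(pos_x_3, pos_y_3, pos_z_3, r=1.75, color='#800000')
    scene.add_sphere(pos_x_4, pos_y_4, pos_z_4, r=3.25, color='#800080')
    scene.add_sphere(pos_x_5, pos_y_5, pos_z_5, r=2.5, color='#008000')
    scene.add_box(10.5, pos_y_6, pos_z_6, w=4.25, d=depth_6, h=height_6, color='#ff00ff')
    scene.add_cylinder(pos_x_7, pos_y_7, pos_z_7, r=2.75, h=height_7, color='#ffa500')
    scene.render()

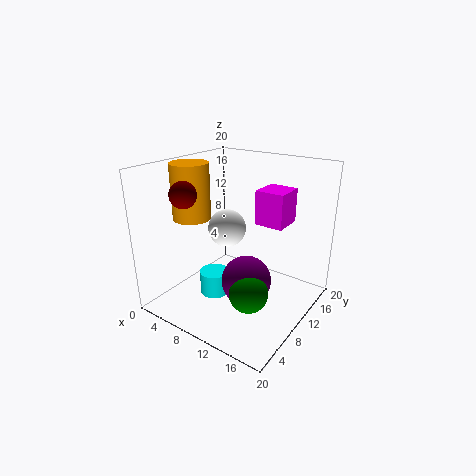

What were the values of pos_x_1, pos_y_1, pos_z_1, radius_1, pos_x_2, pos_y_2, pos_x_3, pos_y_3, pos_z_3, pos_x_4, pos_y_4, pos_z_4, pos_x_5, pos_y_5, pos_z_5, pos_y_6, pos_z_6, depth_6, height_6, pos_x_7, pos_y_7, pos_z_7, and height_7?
pos_x_1 = 8.25, pos_y_1 = 6.75, pos_z_1 = 2.5, radius_1 = 2, pos_x_2 = 7, pos_y_2 = 11.5, pos_x_3 = 5.5, pos_y_3 = 4.5, pos_z_3 = 16.75, pos_x_4 = 13.25, pos_y_4 = 7.25, pos_z_4 = 5.75, pos_x_5 = 14.75, pos_y_5 = 5.5, pos_z_5 = 5.25, pos_y_6 = 13.5, pos_z_6 = 11, depth_6 = 4.5, height_6 = 5, pos_x_7 = 2.75, pos_y_7 = 8.75, pos_z_7 = 11.75, height_7 = 8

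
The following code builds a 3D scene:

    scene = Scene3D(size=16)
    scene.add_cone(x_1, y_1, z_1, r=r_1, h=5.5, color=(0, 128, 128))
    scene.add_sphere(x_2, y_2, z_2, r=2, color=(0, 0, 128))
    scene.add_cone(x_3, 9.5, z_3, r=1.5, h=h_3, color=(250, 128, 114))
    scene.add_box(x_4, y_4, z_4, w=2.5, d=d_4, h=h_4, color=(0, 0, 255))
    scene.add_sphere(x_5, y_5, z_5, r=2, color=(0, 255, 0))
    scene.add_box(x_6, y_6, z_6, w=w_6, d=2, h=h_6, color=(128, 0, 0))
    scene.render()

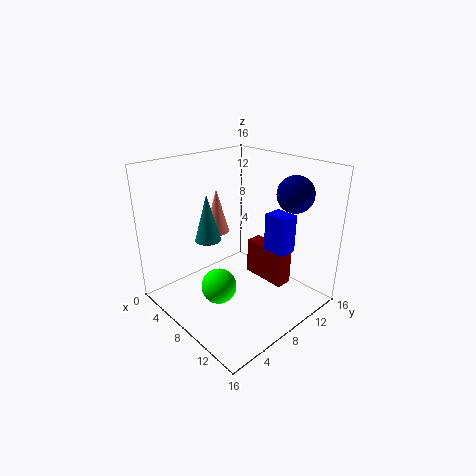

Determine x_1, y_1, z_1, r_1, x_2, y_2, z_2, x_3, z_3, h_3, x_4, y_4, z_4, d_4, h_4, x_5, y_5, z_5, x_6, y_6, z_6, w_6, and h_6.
x_1 = 4.5
y_1 = 6.5
z_1 = 7
r_1 = 1.5
x_2 = 12
y_2 = 12.5
z_2 = 13
x_3 = 2.5
z_3 = 6.5
h_3 = 5.5
x_4 = 11
y_4 = 9
z_4 = 7.5
d_4 = 2
h_4 = 4
x_5 = 7.5
y_5 = 5.5
z_5 = 2.5
x_6 = 5.5
y_6 = 12
z_6 = 1
w_6 = 5.5
h_6 = 4.5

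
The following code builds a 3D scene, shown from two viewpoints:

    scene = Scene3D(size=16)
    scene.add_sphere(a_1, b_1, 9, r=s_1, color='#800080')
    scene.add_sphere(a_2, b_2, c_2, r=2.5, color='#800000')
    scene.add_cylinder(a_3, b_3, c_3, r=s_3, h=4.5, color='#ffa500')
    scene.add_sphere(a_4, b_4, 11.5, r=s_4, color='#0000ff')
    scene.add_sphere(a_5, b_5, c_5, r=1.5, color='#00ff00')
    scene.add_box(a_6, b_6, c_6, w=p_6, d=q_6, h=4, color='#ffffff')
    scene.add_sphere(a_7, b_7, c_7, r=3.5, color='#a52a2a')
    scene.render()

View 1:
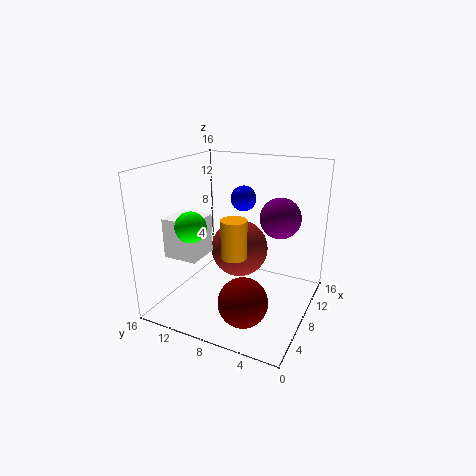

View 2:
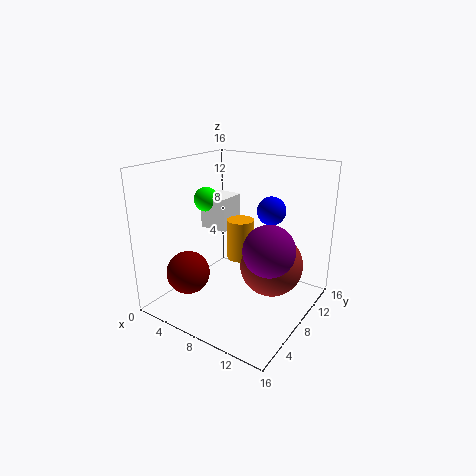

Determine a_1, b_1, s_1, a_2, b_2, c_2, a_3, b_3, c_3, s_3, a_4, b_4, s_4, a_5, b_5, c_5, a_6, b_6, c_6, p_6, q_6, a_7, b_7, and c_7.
a_1 = 13.5, b_1 = 5, s_1 = 2.5, a_2 = 3, b_2 = 5, c_2 = 3.5, a_3 = 8, b_3 = 8.5, c_3 = 5.5, s_3 = 1.5, a_4 = 11.5, b_4 = 9, s_4 = 1.5, a_5 = 2, b_5 = 10, c_5 = 11, a_6 = 1.5, b_6 = 9.5, c_6 = 7.5, p_6 = 3.5, q_6 = 3.5, a_7 = 11.5, b_7 = 9.5, c_7 = 5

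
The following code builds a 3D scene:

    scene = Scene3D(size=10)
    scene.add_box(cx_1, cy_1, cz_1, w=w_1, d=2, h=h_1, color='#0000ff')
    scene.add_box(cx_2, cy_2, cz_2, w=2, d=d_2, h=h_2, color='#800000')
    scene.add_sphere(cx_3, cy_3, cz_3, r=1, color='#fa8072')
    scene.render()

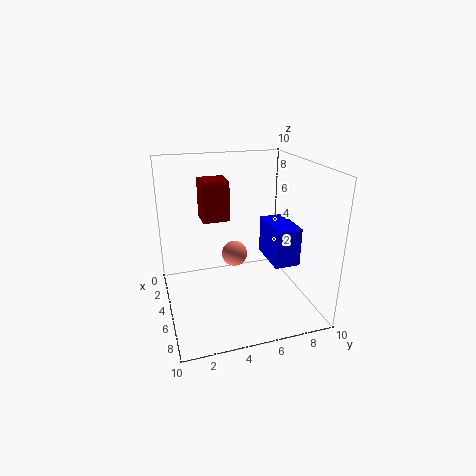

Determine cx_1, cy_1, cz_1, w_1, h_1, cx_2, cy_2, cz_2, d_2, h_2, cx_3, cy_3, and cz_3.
cx_1 = 1.5, cy_1 = 8, cz_1 = 2, w_1 = 3.5, h_1 = 3, cx_2 = 1, cy_2 = 3, cz_2 = 5.5, d_2 = 2, h_2 = 3, cx_3 = 2.5, cy_3 = 5.5, cz_3 = 2.5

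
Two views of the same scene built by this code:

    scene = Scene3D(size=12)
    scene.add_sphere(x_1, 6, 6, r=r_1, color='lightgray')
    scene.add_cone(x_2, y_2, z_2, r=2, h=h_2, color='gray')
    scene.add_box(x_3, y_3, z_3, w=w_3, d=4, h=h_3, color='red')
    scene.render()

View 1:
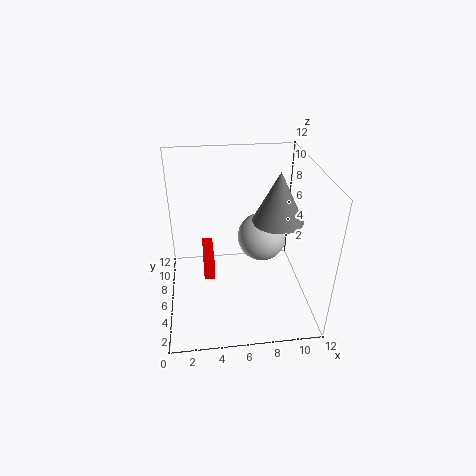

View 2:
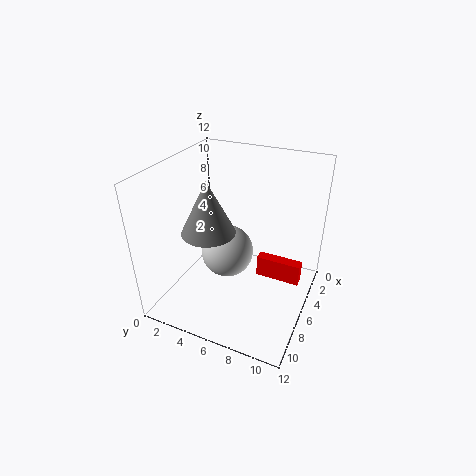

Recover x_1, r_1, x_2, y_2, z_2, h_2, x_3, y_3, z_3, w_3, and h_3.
x_1 = 8; r_1 = 2; x_2 = 9; y_2 = 5; z_2 = 8; h_2 = 4; x_3 = 3; y_3 = 7; z_3 = 1; w_3 = 1; h_3 = 2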